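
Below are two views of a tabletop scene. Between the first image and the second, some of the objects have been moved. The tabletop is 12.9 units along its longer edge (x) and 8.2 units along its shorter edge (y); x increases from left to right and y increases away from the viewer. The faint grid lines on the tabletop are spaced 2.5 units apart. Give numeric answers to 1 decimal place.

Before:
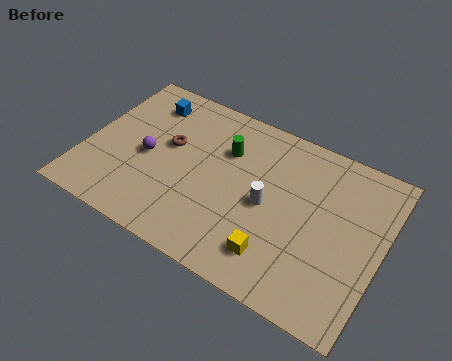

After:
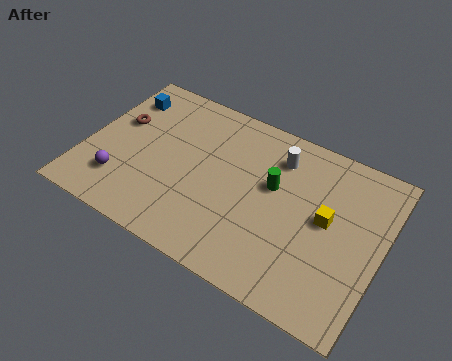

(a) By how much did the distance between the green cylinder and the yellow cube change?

-2.4

The distance was about 4.9 in the first image and 2.5 in the second, so they moved 2.4 units closer together.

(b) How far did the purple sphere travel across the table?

2.0

From (2.7, 3.8) to (1.8, 2.0), the purple sphere covered √(0.9² + 1.8²) ≈ 2.0 units.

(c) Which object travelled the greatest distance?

the yellow cube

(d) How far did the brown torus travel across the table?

2.3

The brown torus was near (3.5, 4.8) before and (1.2, 5.0) after, so it travelled √(2.3² + 0.2²) ≈ 2.3 units.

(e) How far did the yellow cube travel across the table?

3.2

The yellow cube moved from about (8.7, 1.7) to (10.5, 4.4), a distance of √(1.8² + 2.7²) ≈ 3.2.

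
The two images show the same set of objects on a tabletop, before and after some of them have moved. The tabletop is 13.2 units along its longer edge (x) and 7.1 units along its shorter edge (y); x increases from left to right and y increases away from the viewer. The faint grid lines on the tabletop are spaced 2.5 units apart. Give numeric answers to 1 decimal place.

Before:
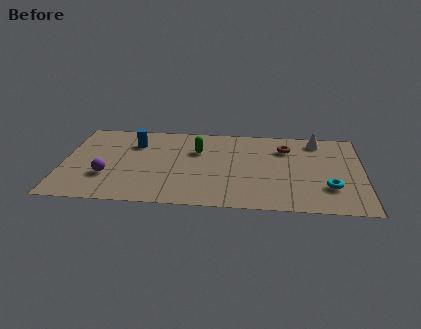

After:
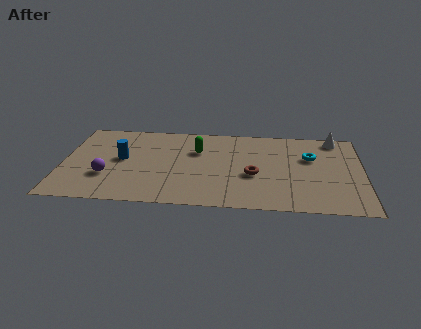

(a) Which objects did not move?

the purple sphere and the green capsule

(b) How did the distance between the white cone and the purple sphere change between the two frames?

+0.8

They were about 10.0 units apart before and 10.8 after — 0.8 units further apart.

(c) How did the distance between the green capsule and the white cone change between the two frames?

+0.8

Before: roughly 5.5 units apart; after: 6.3. That's 0.8 units further apart.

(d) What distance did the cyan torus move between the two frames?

2.6

From (11.7, 2.1) to (10.9, 4.6), the cyan torus covered √(0.8² + 2.5²) ≈ 2.6 units.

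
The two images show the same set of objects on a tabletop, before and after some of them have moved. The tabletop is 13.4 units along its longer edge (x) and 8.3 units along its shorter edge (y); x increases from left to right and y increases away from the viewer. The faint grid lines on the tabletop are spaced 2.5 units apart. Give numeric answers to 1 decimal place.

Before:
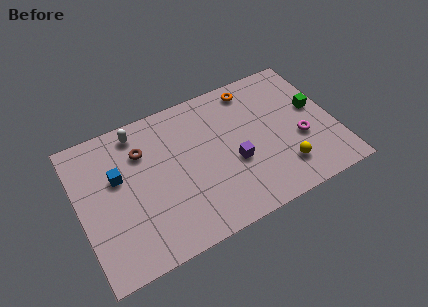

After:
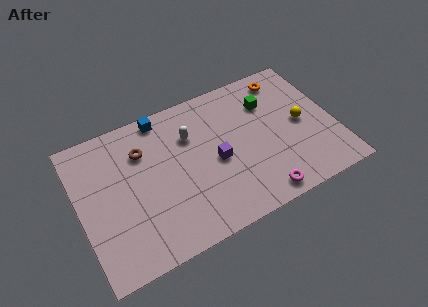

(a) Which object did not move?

the brown torus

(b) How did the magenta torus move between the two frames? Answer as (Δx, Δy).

(-2.5, -2.3)

The magenta torus started near (11.5, 3.2) and ended near (9.0, 0.9).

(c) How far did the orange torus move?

1.8

The orange torus moved from about (9.5, 7.2) to (11.3, 7.1), a distance of √(1.8² + 0.1²) ≈ 1.8.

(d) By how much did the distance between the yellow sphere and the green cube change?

-1.1

They were about 3.5 units apart before and 2.4 after — 1.1 units closer together.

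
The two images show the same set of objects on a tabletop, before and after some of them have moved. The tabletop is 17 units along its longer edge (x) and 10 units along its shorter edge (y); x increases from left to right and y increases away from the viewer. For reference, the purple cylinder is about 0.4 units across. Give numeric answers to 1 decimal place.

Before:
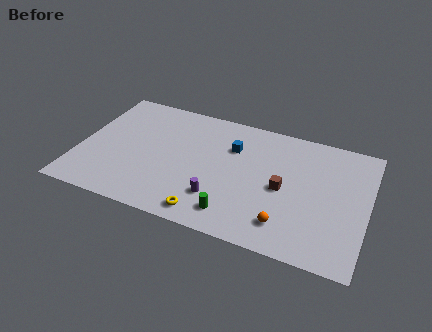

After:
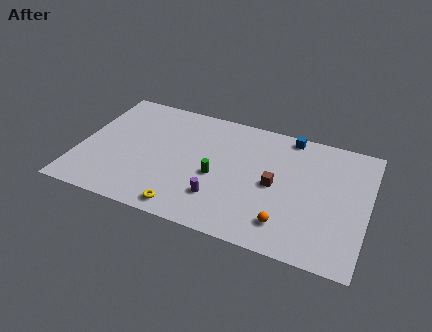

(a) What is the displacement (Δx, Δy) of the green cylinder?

(-1.3, 2.6)

The green cylinder was at about (9.5, 1.7) and moved to about (8.2, 4.3).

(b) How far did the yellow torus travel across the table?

1.3

The yellow torus moved from about (8.0, 1.2) to (6.7, 1.1), a distance of √(1.3² + 0.1²) ≈ 1.3.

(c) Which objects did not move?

the purple cylinder and the orange sphere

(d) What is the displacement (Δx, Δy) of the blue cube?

(3.2, 2.1)

The blue cube was at about (8.9, 7.0) and moved to about (12.1, 9.1).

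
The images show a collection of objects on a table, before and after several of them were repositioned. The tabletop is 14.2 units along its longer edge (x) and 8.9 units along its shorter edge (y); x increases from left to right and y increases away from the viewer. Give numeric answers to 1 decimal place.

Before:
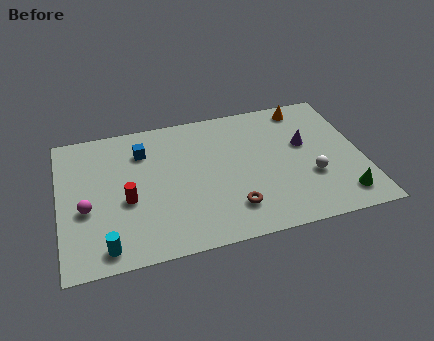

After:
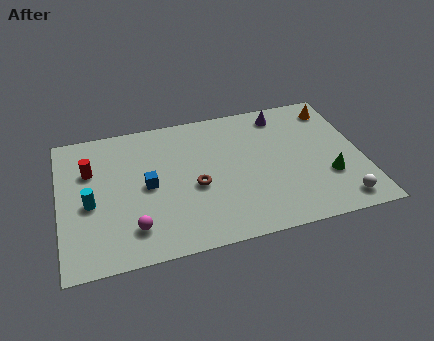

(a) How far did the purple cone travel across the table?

2.5

From (11.6, 5.3) to (10.7, 7.6), the purple cone covered √(0.9² + 2.3²) ≈ 2.5 units.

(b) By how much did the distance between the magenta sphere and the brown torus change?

-3.3

They were about 6.9 units apart before and 3.6 after — 3.3 units closer together.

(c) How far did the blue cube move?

2.3

The blue cube moved from about (4.0, 6.7) to (4.1, 4.4), a distance of √(0.1² + 2.3²) ≈ 2.3.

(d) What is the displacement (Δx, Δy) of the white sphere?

(1.2, -1.9)

The white sphere started near (11.7, 3.1) and ended near (12.9, 1.2).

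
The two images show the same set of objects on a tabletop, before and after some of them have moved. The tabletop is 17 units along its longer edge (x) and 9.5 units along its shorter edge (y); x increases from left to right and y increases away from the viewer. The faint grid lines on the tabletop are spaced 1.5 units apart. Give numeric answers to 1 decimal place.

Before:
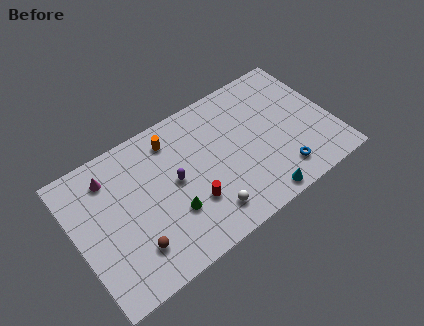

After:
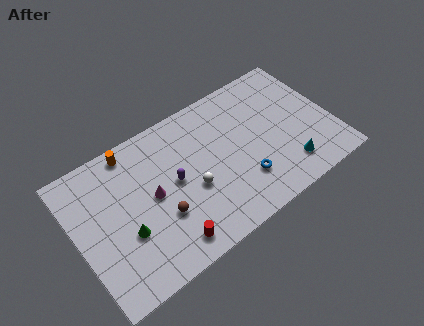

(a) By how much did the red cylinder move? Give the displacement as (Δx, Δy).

(-1.9, -1.6)

The red cylinder started near (7.3, 3.0) and ended near (5.4, 1.4).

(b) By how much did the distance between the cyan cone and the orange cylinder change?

+3.2

Before: roughly 8.3 units apart; after: 11.5. That's 3.2 units further apart.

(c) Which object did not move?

the purple capsule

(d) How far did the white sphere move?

2.2

From (8.1, 1.8) to (7.5, 3.9), the white sphere covered √(0.6² + 2.1²) ≈ 2.2 units.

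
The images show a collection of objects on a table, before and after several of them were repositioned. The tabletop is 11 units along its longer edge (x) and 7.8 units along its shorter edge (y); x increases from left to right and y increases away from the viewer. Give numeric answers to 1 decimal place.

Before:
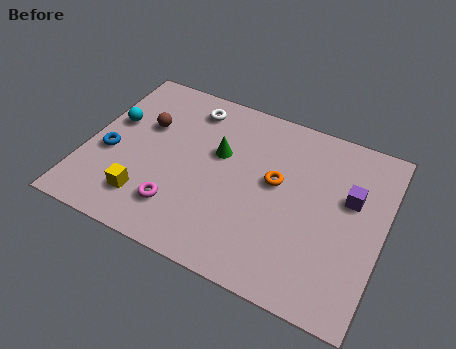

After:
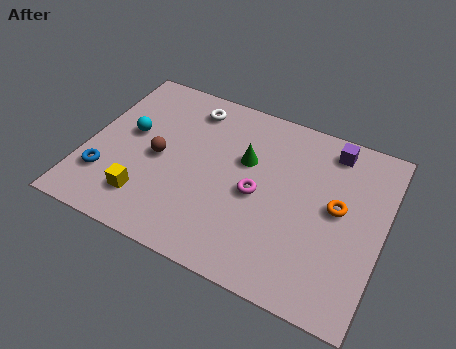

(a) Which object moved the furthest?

the magenta torus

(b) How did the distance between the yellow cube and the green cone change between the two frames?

+0.7

They were about 3.9 units apart before and 4.6 after — 0.7 units further apart.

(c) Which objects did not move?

the yellow cube and the white torus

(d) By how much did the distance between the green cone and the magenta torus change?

-1.8

They were about 3.2 units apart before and 1.4 after — 1.8 units closer together.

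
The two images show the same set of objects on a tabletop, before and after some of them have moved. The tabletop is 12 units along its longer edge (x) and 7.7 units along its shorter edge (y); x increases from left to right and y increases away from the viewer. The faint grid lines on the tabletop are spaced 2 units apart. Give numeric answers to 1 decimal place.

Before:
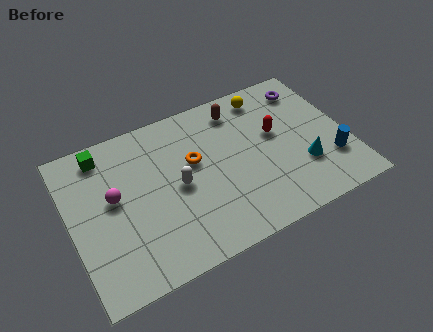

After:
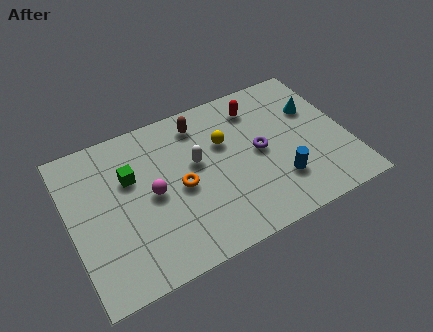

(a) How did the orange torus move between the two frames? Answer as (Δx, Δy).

(-0.7, -1.0)

From the two frames, the orange torus sits at roughly (5.4, 4.6) before and (4.7, 3.6) after.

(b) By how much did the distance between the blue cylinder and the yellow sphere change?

-1.4

The distance was about 4.9 in the first image and 3.5 in the second, so they moved 1.4 units closer together.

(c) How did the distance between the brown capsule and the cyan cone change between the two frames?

+0.5

Before: roughly 4.6 units apart; after: 5.1. That's 0.5 units further apart.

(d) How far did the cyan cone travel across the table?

2.8

The cyan cone moved from about (9.9, 2.4) to (10.8, 5.1), a distance of √(0.9² + 2.7²) ≈ 2.8.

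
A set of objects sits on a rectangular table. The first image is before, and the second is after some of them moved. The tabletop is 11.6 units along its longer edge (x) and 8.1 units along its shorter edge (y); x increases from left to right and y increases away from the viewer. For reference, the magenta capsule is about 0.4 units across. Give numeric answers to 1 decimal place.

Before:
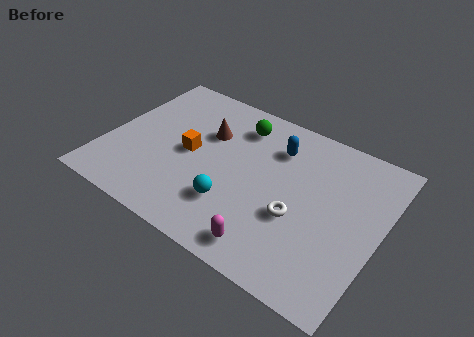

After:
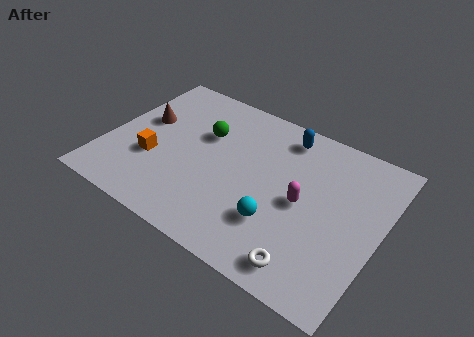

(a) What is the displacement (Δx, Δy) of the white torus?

(0.8, -2.0)

The white torus started near (8.3, 3.1) and ended near (9.1, 1.1).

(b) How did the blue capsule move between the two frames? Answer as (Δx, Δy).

(0.2, 0.8)

The blue capsule was at about (6.9, 6.1) and moved to about (7.1, 6.9).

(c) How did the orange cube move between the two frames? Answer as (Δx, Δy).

(-1.4, -1.1)

From the two frames, the orange cube sits at roughly (3.5, 4.0) before and (2.1, 2.9) after.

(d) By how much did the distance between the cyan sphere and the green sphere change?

+0.5

Before: roughly 4.2 units apart; after: 4.7. That's 0.5 units further apart.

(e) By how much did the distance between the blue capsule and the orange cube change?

+2.4

Before: roughly 4.0 units apart; after: 6.4. That's 2.4 units further apart.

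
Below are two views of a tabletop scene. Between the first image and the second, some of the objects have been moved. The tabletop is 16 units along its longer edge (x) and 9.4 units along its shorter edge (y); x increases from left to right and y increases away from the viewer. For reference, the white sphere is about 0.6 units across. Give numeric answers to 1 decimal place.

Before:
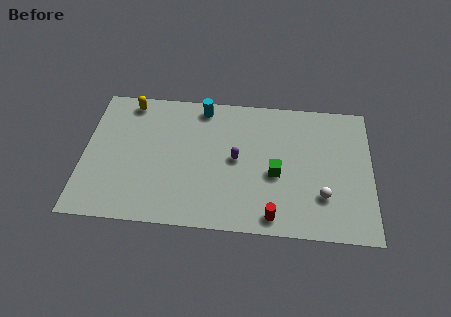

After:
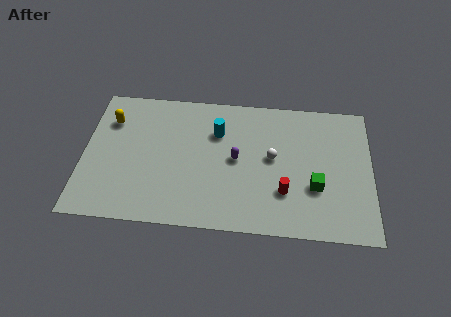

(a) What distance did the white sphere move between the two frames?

3.7

The white sphere moved from about (13.3, 2.7) to (10.5, 5.1), a distance of √(2.8² + 2.4²) ≈ 3.7.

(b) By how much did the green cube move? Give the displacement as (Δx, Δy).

(2.2, -0.7)

From the two frames, the green cube sits at roughly (10.7, 4.0) before and (12.9, 3.3) after.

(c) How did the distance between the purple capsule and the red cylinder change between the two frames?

-0.9

The distance was about 4.3 in the first image and 3.4 in the second, so they moved 0.9 units closer together.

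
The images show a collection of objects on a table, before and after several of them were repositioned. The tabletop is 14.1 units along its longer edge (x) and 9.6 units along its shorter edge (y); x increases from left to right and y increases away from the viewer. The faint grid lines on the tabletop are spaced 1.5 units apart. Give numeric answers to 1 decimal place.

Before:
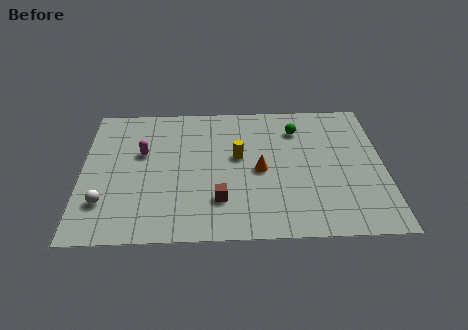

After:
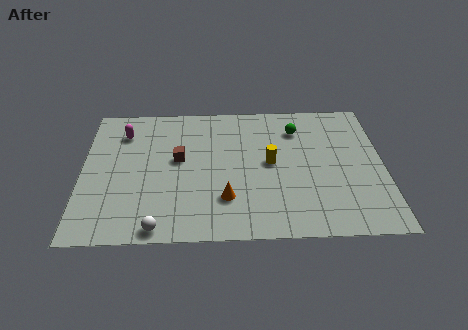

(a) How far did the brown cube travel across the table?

3.5

From (6.4, 2.5) to (4.5, 5.4), the brown cube covered √(1.9² + 2.9²) ≈ 3.5 units.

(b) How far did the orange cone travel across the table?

2.5

The orange cone moved from about (8.3, 4.5) to (6.7, 2.6), a distance of √(1.6² + 1.9²) ≈ 2.5.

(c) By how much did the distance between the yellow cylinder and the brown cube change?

+1.2

They were about 3.1 units apart before and 4.3 after — 1.2 units further apart.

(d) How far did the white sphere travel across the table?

3.0

The white sphere moved from about (1.1, 2.5) to (3.6, 0.8), a distance of √(2.5² + 1.7²) ≈ 3.0.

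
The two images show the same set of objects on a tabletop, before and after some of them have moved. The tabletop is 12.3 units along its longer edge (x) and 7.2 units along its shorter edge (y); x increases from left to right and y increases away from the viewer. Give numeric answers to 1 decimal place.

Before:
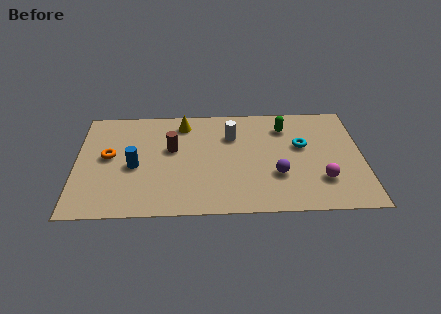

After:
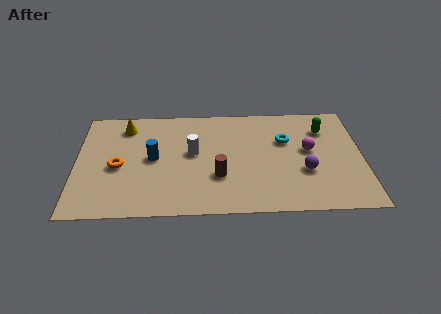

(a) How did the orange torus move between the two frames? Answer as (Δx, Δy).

(0.4, -0.7)

From the two frames, the orange torus sits at roughly (1.4, 3.9) before and (1.8, 3.2) after.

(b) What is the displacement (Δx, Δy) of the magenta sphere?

(-0.5, 2.0)

The magenta sphere started near (10.5, 2.0) and ended near (10.0, 4.0).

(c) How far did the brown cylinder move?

2.8

From (4.1, 4.3) to (6.1, 2.4), the brown cylinder covered √(2.0² + 1.9²) ≈ 2.8 units.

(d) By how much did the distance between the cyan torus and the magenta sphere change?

-1.2

The distance was about 2.4 in the first image and 1.2 in the second, so they moved 1.2 units closer together.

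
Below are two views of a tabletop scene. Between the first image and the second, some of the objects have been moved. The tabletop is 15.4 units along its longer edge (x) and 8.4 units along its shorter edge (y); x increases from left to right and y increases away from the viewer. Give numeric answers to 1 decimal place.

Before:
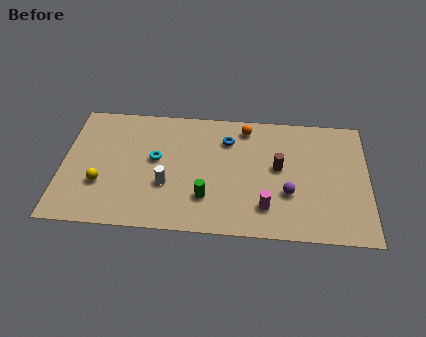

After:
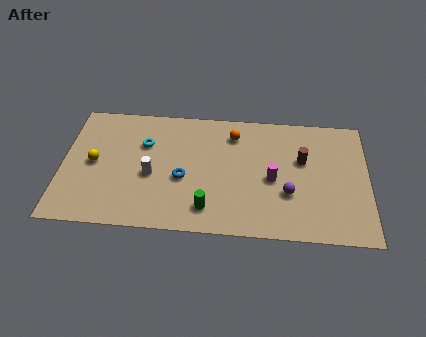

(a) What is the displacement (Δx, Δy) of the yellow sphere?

(-0.4, 1.4)

From the two frames, the yellow sphere sits at roughly (2.0, 2.8) before and (1.6, 4.2) after.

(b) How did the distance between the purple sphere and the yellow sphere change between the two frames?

+0.5

The distance was about 9.4 in the first image and 9.9 in the second, so they moved 0.5 units further apart.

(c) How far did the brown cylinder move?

1.3

The brown cylinder was near (10.9, 4.6) before and (12.1, 5.2) after, so it travelled √(1.2² + 0.6²) ≈ 1.3 units.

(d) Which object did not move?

the purple sphere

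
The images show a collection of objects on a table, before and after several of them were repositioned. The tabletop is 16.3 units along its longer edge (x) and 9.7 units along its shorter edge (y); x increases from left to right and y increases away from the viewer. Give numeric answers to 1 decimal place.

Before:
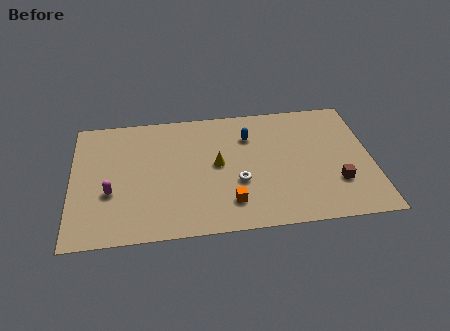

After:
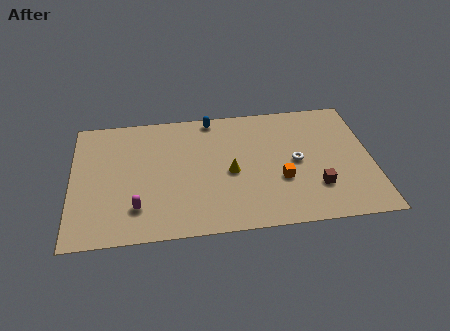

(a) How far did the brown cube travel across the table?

1.1

The brown cube was near (14.3, 2.9) before and (13.2, 2.7) after, so it travelled √(1.1² + 0.2²) ≈ 1.1 units.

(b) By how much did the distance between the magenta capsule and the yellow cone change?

-0.5

The distance was about 6.0 in the first image and 5.5 in the second, so they moved 0.5 units closer together.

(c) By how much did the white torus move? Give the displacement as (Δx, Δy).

(3.2, 1.2)

The white torus was at about (9.0, 3.6) and moved to about (12.2, 4.8).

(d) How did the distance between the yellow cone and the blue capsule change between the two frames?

+1.8

They were about 2.7 units apart before and 4.5 after — 1.8 units further apart.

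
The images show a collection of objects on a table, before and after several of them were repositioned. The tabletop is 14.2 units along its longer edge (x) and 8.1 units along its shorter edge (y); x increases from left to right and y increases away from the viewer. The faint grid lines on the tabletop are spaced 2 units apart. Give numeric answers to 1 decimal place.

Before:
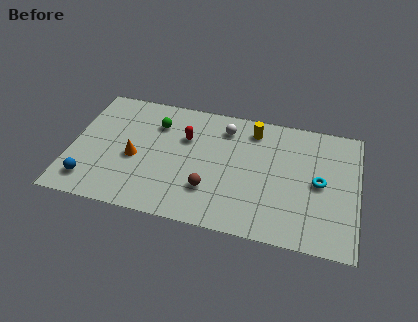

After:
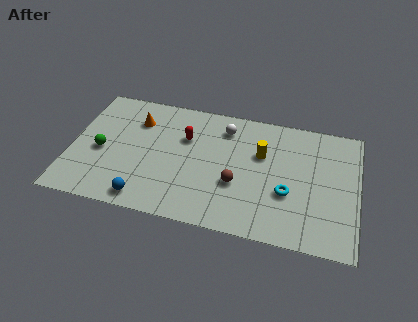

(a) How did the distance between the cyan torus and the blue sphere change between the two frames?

-4.3

Before: roughly 11.5 units apart; after: 7.2. That's 4.3 units closer together.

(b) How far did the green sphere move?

3.5

The green sphere moved from about (4.1, 6.0) to (1.5, 3.6), a distance of √(2.6² + 2.4²) ≈ 3.5.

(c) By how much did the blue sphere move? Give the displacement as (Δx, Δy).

(2.8, -0.5)

From the two frames, the blue sphere sits at roughly (1.1, 1.5) before and (3.9, 1.0) after.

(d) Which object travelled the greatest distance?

the green sphere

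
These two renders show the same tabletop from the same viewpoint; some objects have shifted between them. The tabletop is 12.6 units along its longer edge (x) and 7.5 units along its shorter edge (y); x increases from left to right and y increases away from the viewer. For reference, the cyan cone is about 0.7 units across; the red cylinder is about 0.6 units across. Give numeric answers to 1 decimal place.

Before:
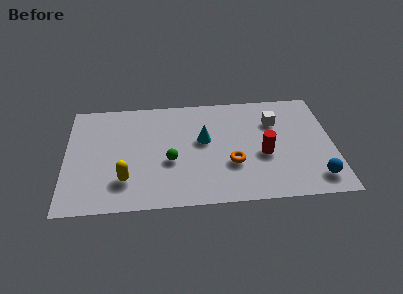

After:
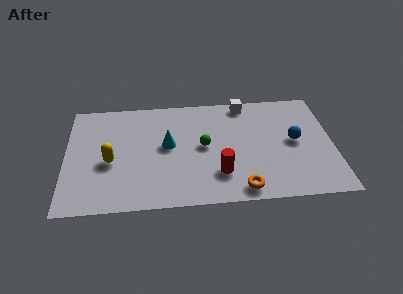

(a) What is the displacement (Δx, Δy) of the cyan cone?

(-1.7, -0.2)

From the two frames, the cyan cone sits at roughly (6.5, 4.3) before and (4.8, 4.1) after.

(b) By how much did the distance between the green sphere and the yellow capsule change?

+2.1

They were about 2.4 units apart before and 4.5 after — 2.1 units further apart.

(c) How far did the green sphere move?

1.8

From (4.9, 3.0) to (6.5, 3.9), the green sphere covered √(1.6² + 0.9²) ≈ 1.8 units.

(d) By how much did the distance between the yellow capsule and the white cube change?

-0.6

They were about 7.9 units apart before and 7.3 after — 0.6 units closer together.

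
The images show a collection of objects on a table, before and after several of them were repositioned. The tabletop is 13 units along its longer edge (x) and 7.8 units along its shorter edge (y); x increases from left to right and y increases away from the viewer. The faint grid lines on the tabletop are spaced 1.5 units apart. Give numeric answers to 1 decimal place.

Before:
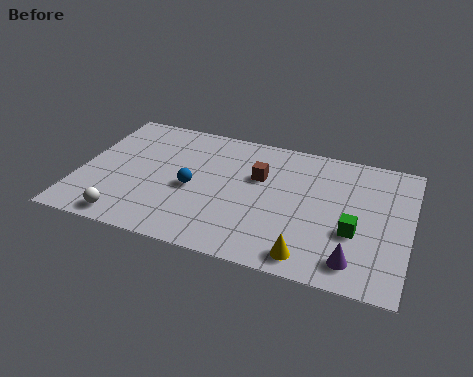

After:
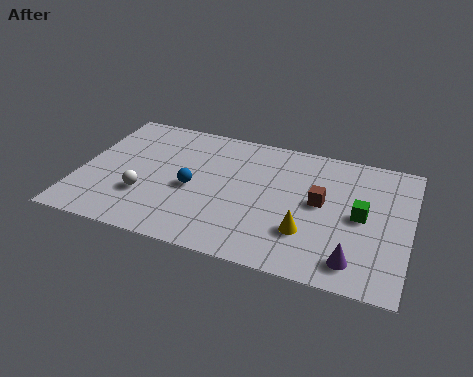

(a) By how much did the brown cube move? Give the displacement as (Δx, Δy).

(2.5, -0.8)

From the two frames, the brown cube sits at roughly (7.0, 5.0) before and (9.5, 4.2) after.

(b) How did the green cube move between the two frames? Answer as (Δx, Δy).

(0.2, 1.0)

The green cube started near (10.9, 2.9) and ended near (11.1, 3.9).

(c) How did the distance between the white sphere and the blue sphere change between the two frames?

-1.4

The distance was about 3.5 in the first image and 2.1 in the second, so they moved 1.4 units closer together.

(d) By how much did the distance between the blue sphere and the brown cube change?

+2.1

They were about 2.9 units apart before and 5.0 after — 2.1 units further apart.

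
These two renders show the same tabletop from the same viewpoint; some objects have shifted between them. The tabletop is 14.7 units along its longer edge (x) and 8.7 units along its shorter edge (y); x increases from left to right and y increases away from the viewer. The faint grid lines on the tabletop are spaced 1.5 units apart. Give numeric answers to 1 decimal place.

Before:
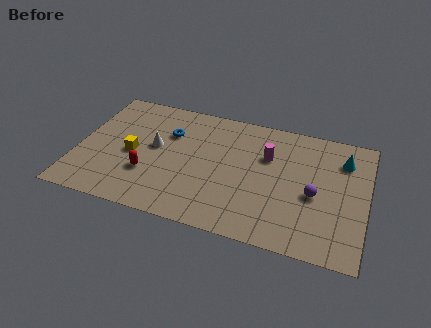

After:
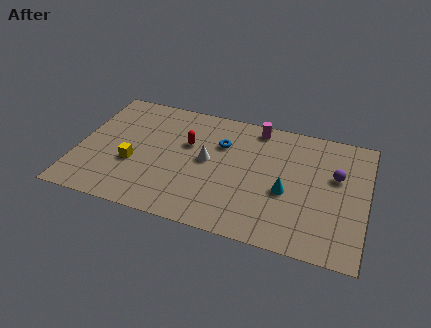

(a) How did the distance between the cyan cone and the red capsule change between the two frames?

-4.9

The distance was about 10.4 in the first image and 5.5 in the second, so they moved 4.9 units closer together.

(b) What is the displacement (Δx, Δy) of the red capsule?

(1.8, 2.7)

The red capsule was at about (3.7, 2.8) and moved to about (5.5, 5.5).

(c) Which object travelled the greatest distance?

the cyan cone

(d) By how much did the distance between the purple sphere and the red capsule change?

-0.9

The distance was about 8.5 in the first image and 7.6 in the second, so they moved 0.9 units closer together.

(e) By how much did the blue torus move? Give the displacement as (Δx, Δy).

(2.7, 0.0)

From the two frames, the blue torus sits at roughly (4.5, 6.0) before and (7.2, 6.0) after.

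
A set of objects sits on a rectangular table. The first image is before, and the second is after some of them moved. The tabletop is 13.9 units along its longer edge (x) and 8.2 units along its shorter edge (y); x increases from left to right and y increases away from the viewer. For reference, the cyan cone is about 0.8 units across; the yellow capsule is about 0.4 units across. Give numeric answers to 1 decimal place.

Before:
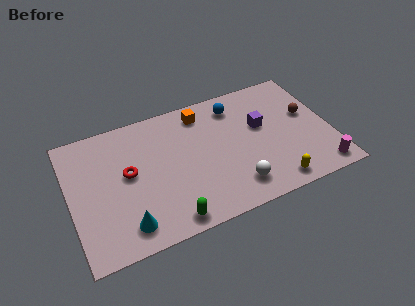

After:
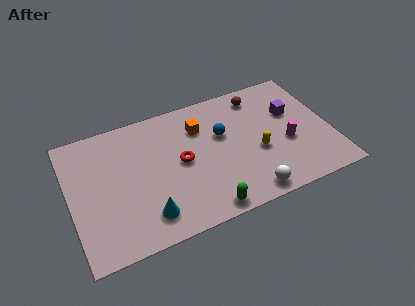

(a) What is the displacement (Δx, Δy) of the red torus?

(2.8, -0.3)

The red torus started near (3.1, 4.5) and ended near (5.9, 4.2).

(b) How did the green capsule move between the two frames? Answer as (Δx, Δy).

(1.9, -0.1)

From the two frames, the green capsule sits at roughly (4.9, 0.9) before and (6.8, 0.8) after.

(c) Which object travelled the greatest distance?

the brown sphere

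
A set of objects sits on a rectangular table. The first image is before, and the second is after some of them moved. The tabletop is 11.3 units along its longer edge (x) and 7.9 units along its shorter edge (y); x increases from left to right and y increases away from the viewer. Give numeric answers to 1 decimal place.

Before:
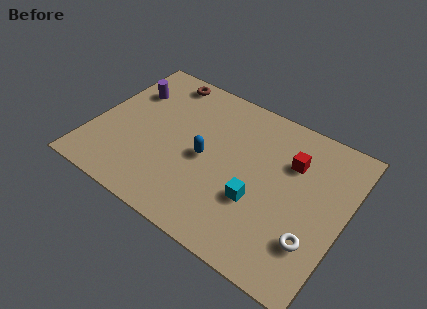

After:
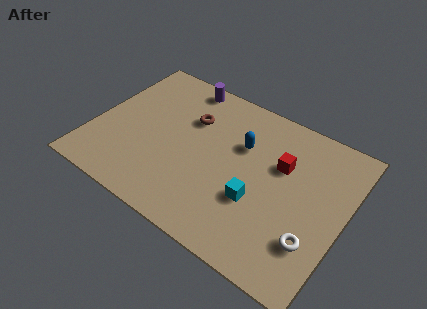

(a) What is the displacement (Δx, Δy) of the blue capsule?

(1.4, 1.5)

From the two frames, the blue capsule sits at roughly (5.1, 3.7) before and (6.5, 5.2) after.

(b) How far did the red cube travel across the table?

0.6

The red cube moved from about (8.7, 5.5) to (8.3, 5.1), a distance of √(0.4² + 0.4²) ≈ 0.6.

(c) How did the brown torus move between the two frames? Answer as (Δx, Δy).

(1.6, -1.6)

From the two frames, the brown torus sits at roughly (2.5, 7.0) before and (4.1, 5.4) after.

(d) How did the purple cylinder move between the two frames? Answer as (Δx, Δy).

(2.2, 1.5)

From the two frames, the purple cylinder sits at roughly (1.2, 5.6) before and (3.4, 7.1) after.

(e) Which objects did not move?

the cyan cube and the white torus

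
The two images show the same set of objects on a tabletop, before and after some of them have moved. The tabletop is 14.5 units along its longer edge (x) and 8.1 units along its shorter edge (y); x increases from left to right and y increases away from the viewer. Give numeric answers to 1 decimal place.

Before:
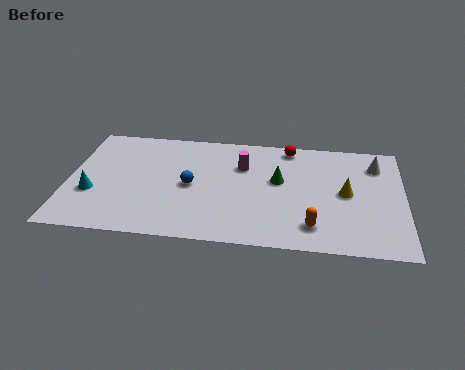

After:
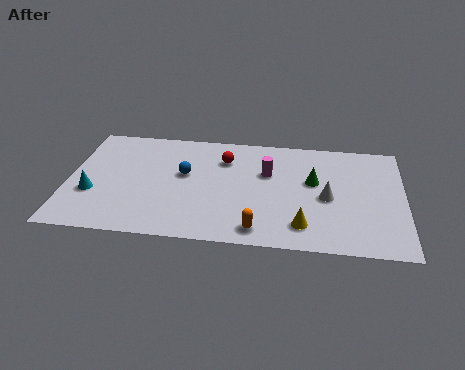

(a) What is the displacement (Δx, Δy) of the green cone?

(1.5, 0.1)

The green cone was at about (9.1, 4.7) and moved to about (10.6, 4.8).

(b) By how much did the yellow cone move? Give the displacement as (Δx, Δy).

(-1.8, -2.5)

The yellow cone was at about (12.0, 4.1) and moved to about (10.2, 1.6).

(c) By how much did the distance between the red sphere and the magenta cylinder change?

-0.5

The distance was about 2.6 in the first image and 2.1 in the second, so they moved 0.5 units closer together.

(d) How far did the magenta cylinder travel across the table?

1.2

From (7.5, 5.6) to (8.6, 5.2), the magenta cylinder covered √(1.1² + 0.4²) ≈ 1.2 units.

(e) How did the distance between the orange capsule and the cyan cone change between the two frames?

-2.2

The distance was about 9.6 in the first image and 7.4 in the second, so they moved 2.2 units closer together.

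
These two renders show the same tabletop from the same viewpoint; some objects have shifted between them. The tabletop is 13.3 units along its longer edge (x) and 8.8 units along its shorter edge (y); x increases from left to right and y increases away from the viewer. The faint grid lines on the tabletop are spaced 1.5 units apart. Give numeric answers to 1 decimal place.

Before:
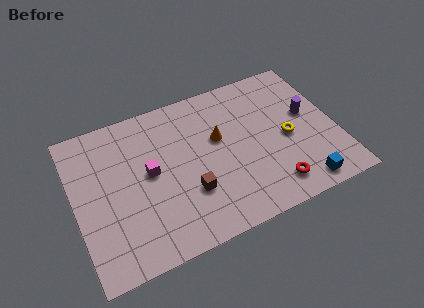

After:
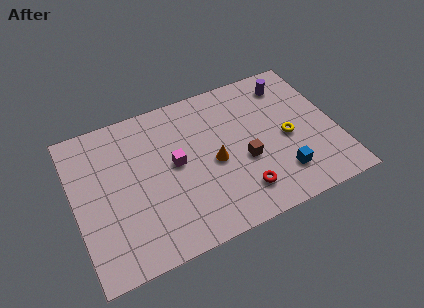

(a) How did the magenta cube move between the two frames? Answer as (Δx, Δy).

(1.3, 0.0)

The magenta cube started near (3.8, 4.7) and ended near (5.1, 4.7).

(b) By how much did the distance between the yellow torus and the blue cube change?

-0.9

Before: roughly 3.0 units apart; after: 2.1. That's 0.9 units closer together.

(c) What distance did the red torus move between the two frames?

1.6

The red torus was near (9.7, 1.5) before and (8.1, 1.8) after, so it travelled √(1.6² + 0.3²) ≈ 1.6 units.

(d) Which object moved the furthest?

the brown cube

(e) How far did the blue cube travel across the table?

1.3

The blue cube was near (11.1, 1.0) before and (10.2, 2.0) after, so it travelled √(0.9² + 1.0²) ≈ 1.3 units.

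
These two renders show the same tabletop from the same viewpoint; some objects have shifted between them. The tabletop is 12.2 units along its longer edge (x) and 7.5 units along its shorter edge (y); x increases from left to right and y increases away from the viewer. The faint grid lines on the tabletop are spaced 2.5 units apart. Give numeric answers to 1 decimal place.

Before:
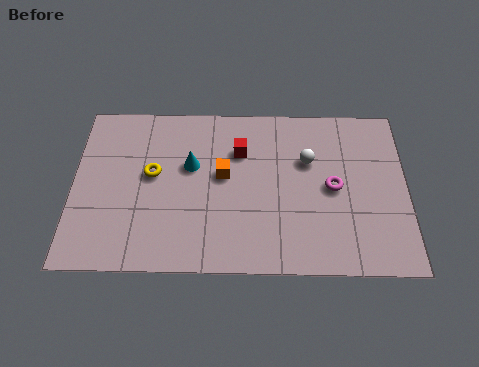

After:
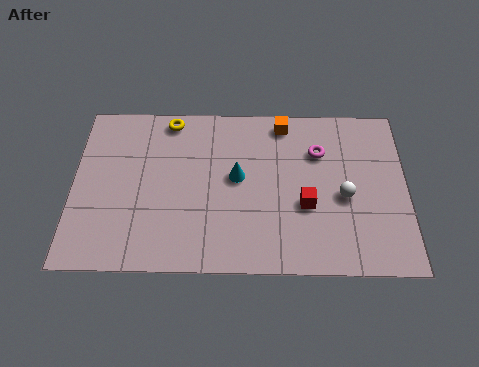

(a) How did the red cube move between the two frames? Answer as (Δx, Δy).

(2.4, -2.4)

The red cube started near (6.1, 5.3) and ended near (8.5, 2.9).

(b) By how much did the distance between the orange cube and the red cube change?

+2.5

Before: roughly 1.3 units apart; after: 3.8. That's 2.5 units further apart.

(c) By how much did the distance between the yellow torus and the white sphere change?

+1.5

They were about 5.7 units apart before and 7.2 after — 1.5 units further apart.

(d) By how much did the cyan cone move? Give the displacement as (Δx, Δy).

(1.7, -0.5)

The cyan cone was at about (4.3, 4.6) and moved to about (6.0, 4.1).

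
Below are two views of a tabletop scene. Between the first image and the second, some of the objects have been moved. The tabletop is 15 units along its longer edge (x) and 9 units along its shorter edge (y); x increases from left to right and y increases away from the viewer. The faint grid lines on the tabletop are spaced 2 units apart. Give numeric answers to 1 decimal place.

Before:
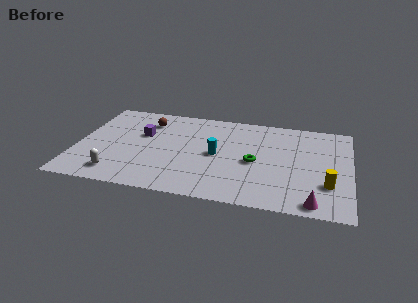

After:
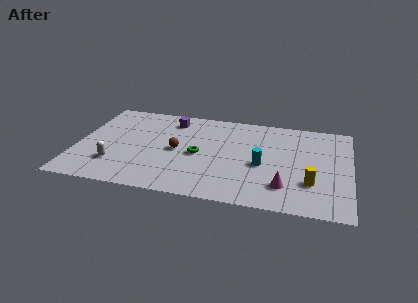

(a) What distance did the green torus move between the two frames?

3.1

From (9.8, 4.1) to (6.7, 4.2), the green torus covered √(3.1² + 0.1²) ≈ 3.1 units.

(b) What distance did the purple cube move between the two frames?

2.3

The purple cube moved from about (3.5, 5.6) to (5.0, 7.4), a distance of √(1.5² + 1.8²) ≈ 2.3.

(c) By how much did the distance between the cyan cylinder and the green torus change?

+1.4

They were about 2.1 units apart before and 3.5 after — 1.4 units further apart.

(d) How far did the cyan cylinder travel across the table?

2.5

The cyan cylinder moved from about (7.7, 4.4) to (10.2, 3.9), a distance of √(2.5² + 0.5²) ≈ 2.5.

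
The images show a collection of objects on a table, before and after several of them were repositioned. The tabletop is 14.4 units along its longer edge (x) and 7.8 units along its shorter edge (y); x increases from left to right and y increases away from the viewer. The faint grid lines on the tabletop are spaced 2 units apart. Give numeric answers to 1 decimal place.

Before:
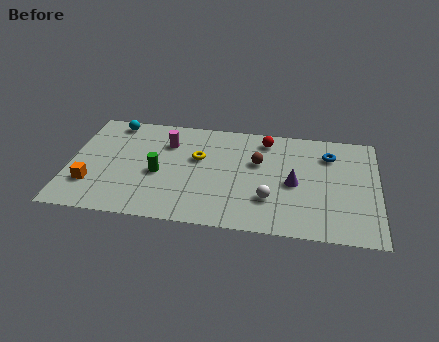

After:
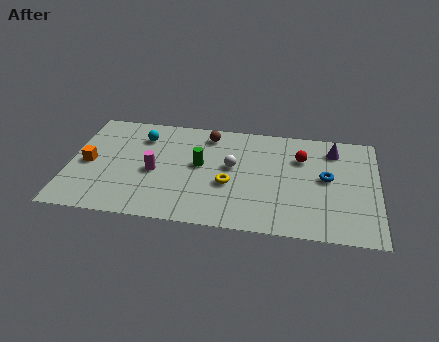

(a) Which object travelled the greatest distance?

the purple cone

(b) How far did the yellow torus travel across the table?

2.3

The yellow torus was near (6.0, 4.8) before and (7.5, 3.1) after, so it travelled √(1.5² + 1.7²) ≈ 2.3 units.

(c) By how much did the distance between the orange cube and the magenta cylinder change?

-1.8

They were about 4.9 units apart before and 3.1 after — 1.8 units closer together.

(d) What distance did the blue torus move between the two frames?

1.7

The blue torus moved from about (12.1, 5.9) to (12.0, 4.2), a distance of √(0.1² + 1.7²) ≈ 1.7.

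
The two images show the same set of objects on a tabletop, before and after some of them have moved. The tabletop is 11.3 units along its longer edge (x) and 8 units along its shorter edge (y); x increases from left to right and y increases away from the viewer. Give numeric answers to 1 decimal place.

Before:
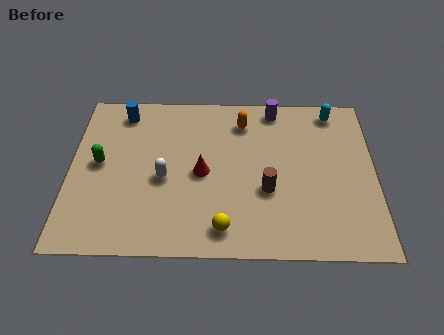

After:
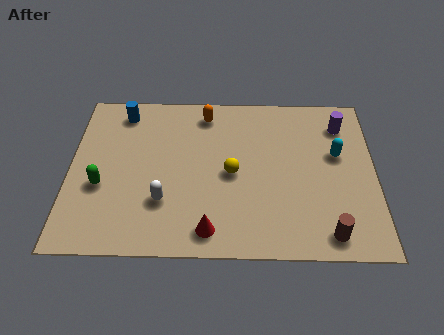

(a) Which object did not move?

the blue cylinder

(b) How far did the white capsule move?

1.1

The white capsule was near (3.5, 3.5) before and (3.5, 2.4) after, so it travelled √(0.0² + 1.1²) ≈ 1.1 units.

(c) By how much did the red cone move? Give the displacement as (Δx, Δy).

(0.3, -2.7)

The red cone started near (4.9, 3.8) and ended near (5.2, 1.1).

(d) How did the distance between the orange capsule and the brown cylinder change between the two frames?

+3.8

They were about 3.5 units apart before and 7.3 after — 3.8 units further apart.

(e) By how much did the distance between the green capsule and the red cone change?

+0.7

Before: roughly 3.8 units apart; after: 4.5. That's 0.7 units further apart.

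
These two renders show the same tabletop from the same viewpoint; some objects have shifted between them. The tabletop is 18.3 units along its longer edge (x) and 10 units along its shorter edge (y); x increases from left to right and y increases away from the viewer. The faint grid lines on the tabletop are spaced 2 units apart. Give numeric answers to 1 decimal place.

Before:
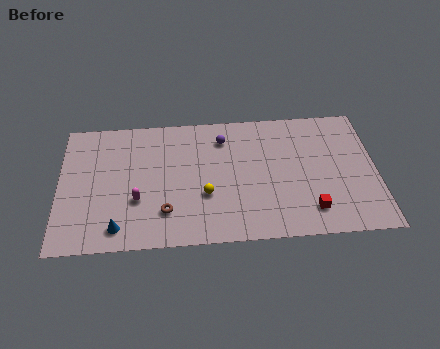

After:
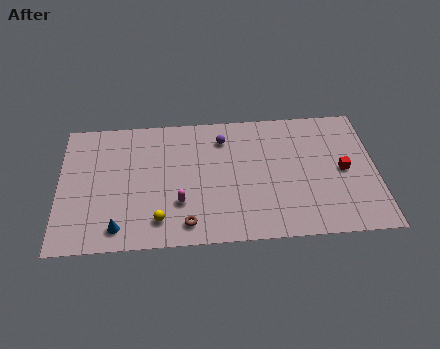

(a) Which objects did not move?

the purple sphere and the blue cone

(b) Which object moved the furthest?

the red cube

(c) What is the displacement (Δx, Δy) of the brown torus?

(1.2, -1.0)

The brown torus started near (6.1, 2.5) and ended near (7.3, 1.5).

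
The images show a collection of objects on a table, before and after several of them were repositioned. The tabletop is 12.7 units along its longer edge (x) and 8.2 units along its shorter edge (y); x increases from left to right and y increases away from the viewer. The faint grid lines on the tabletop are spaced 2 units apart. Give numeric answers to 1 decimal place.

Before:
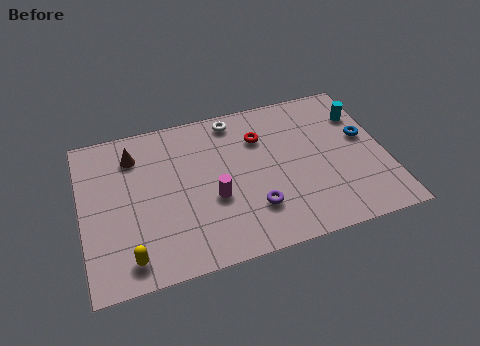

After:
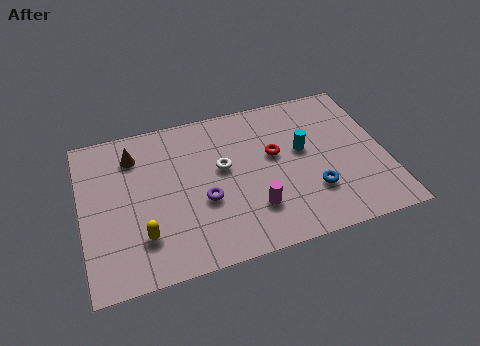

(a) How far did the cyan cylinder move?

2.9

From (11.9, 6.0) to (9.3, 4.7), the cyan cylinder covered √(2.6² + 1.3²) ≈ 2.9 units.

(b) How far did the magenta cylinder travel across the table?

1.9

The magenta cylinder moved from about (5.4, 3.2) to (7.0, 2.2), a distance of √(1.6² + 1.0²) ≈ 1.9.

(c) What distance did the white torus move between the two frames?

2.6

From (6.6, 7.2) to (5.9, 4.7), the white torus covered √(0.7² + 2.5²) ≈ 2.6 units.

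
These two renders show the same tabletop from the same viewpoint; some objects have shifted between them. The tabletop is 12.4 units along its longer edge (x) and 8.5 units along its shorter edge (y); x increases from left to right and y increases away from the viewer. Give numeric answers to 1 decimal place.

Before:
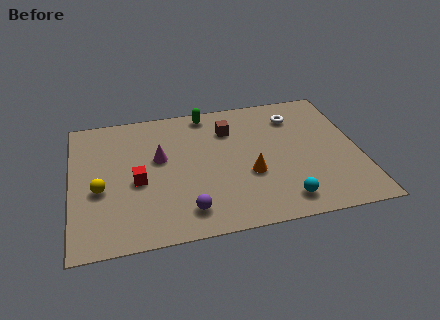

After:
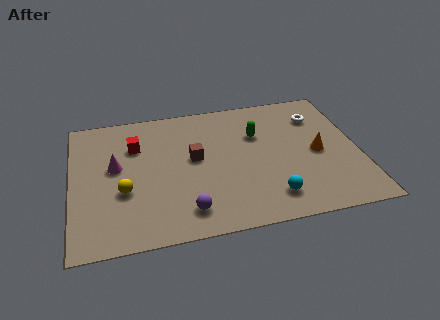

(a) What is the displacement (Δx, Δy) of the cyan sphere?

(-0.5, 0.3)

From the two frames, the cyan sphere sits at roughly (8.9, 1.3) before and (8.4, 1.6) after.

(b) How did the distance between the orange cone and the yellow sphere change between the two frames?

+2.0

Before: roughly 6.4 units apart; after: 8.4. That's 2.0 units further apart.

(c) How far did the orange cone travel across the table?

3.1

From (7.6, 3.2) to (10.6, 4.0), the orange cone covered √(3.0² + 0.8²) ≈ 3.1 units.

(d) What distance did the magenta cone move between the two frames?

1.9

The magenta cone moved from about (3.8, 5.0) to (1.9, 4.8), a distance of √(1.9² + 0.2²) ≈ 1.9.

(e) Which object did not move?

the purple sphere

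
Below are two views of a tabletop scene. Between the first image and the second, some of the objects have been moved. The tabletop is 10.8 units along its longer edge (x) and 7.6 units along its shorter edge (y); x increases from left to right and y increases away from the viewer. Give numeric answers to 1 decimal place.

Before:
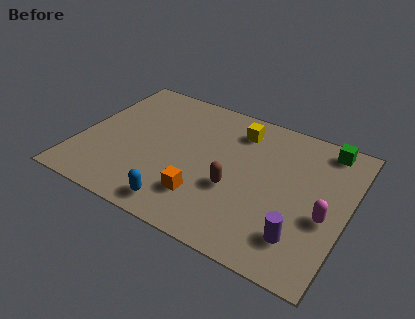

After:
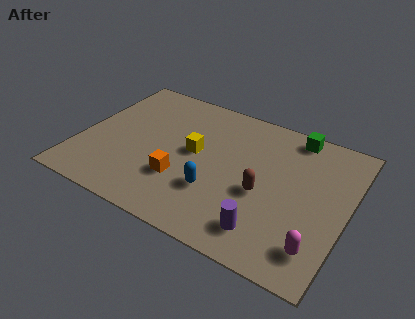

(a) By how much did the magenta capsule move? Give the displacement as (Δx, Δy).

(-0.1, -1.6)

The magenta capsule started near (10.0, 3.1) and ended near (9.9, 1.5).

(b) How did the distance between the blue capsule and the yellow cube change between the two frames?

-3.3

The distance was about 5.3 in the first image and 2.0 in the second, so they moved 3.3 units closer together.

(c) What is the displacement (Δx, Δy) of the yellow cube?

(-1.5, -2.0)

The yellow cube was at about (6.1, 6.1) and moved to about (4.6, 4.1).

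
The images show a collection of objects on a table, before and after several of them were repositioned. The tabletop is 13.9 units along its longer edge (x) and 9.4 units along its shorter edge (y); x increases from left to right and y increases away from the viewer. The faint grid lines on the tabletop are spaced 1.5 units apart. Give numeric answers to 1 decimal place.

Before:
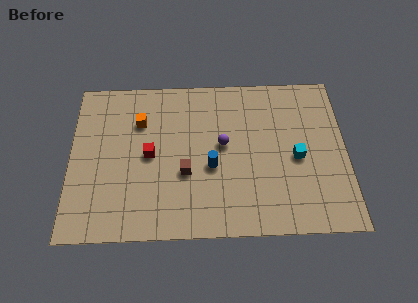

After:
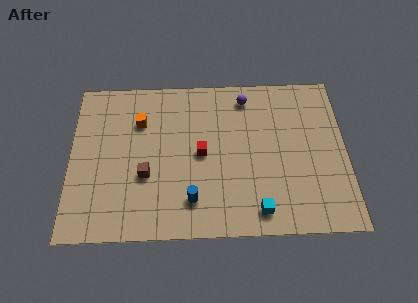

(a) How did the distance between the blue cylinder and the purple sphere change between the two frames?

+5.2

The distance was about 1.4 in the first image and 6.6 in the second, so they moved 5.2 units further apart.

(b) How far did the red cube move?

2.6

From (4.0, 4.7) to (6.6, 4.7), the red cube covered √(2.6² + 0.0²) ≈ 2.6 units.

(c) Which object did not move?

the orange cube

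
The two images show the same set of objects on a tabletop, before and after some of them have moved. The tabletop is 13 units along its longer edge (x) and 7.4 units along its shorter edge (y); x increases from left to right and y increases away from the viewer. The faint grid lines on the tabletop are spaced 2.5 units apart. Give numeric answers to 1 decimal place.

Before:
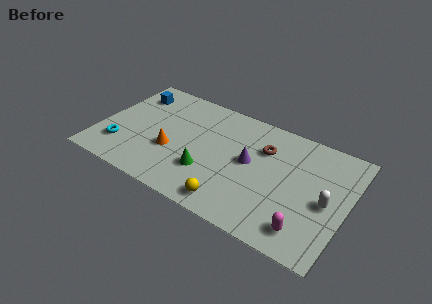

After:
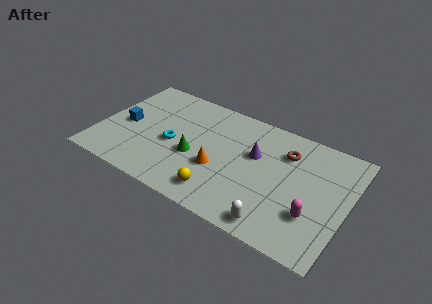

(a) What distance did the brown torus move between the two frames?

1.1

From (8.5, 5.2) to (9.6, 5.5), the brown torus covered √(1.1² + 0.3²) ≈ 1.1 units.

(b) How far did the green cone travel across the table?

1.1

From (5.9, 2.3) to (5.1, 3.0), the green cone covered √(0.8² + 0.7²) ≈ 1.1 units.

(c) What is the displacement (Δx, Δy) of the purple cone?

(0.2, 0.6)

From the two frames, the purple cone sits at roughly (7.9, 4.0) before and (8.1, 4.6) after.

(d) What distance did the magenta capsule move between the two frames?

1.0

From (11.2, 1.3) to (11.4, 2.3), the magenta capsule covered √(0.2² + 1.0²) ≈ 1.0 units.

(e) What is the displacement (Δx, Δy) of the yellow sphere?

(-0.7, 0.3)

From the two frames, the yellow sphere sits at roughly (7.4, 1.0) before and (6.7, 1.3) after.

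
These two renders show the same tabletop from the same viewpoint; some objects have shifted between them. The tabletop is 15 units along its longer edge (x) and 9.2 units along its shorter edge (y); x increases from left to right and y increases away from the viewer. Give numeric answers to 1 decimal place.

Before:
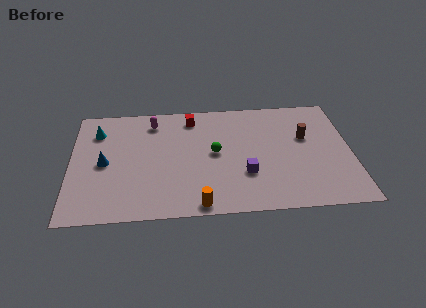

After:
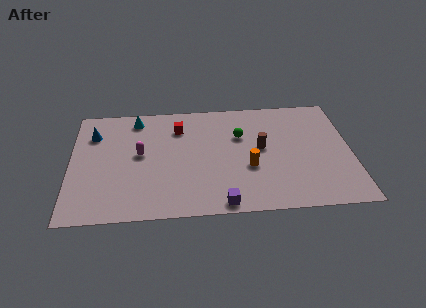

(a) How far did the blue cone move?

2.5

The blue cone moved from about (1.8, 4.4) to (1.2, 6.8), a distance of √(0.6² + 2.4²) ≈ 2.5.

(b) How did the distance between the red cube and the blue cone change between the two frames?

-1.2

They were about 5.8 units apart before and 4.6 after — 1.2 units closer together.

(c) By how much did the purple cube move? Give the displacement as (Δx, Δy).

(-1.3, -2.2)

From the two frames, the purple cube sits at roughly (9.3, 3.0) before and (8.0, 0.8) after.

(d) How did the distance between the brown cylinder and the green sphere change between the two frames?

-3.4

They were about 5.0 units apart before and 1.6 after — 3.4 units closer together.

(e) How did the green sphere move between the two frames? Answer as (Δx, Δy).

(1.4, 1.3)

The green sphere was at about (7.7, 4.8) and moved to about (9.1, 6.1).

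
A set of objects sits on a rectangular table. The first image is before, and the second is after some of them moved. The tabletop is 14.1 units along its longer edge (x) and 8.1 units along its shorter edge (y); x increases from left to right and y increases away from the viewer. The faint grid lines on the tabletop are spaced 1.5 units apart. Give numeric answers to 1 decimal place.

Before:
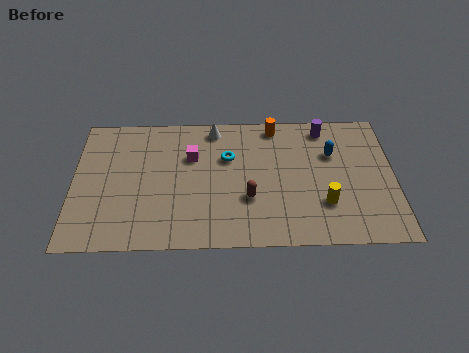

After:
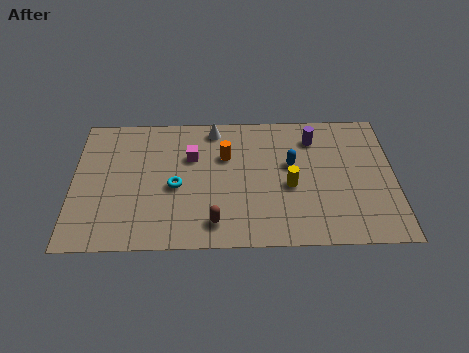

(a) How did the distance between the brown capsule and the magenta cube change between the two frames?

+0.5

The distance was about 3.6 in the first image and 4.1 in the second, so they moved 0.5 units further apart.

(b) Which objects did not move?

the white cone and the magenta cube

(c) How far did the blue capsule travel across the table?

1.9

From (11.4, 5.4) to (9.6, 4.8), the blue capsule covered √(1.8² + 0.6²) ≈ 1.9 units.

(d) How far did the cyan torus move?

2.9

The cyan torus moved from about (6.8, 5.3) to (4.5, 3.6), a distance of √(2.3² + 1.7²) ≈ 2.9.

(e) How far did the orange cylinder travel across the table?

2.8

From (8.9, 7.2) to (6.7, 5.4), the orange cylinder covered √(2.2² + 1.8²) ≈ 2.8 units.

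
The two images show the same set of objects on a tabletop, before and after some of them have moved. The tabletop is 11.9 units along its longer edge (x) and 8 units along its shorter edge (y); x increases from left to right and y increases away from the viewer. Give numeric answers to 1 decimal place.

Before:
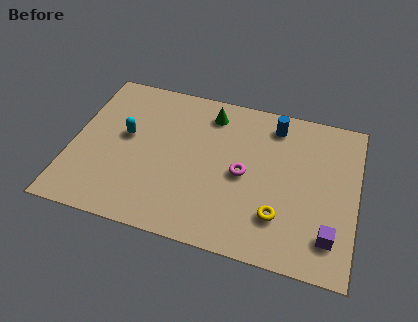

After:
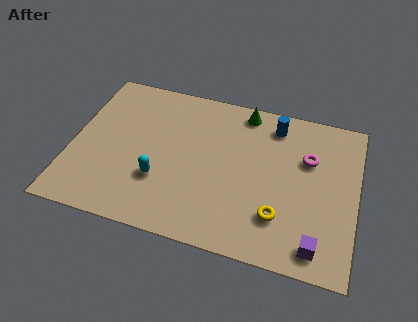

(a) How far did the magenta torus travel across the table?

3.0

The magenta torus moved from about (7.2, 3.8) to (9.8, 5.3), a distance of √(2.6² + 1.5²) ≈ 3.0.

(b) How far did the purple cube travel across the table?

0.8

The purple cube was near (10.9, 1.7) before and (10.4, 1.1) after, so it travelled √(0.5² + 0.6²) ≈ 0.8 units.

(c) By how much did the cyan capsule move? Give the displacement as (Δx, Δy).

(1.6, -1.9)

The cyan capsule was at about (2.2, 4.5) and moved to about (3.8, 2.6).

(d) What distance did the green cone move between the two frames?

1.5

The green cone was near (5.6, 6.6) before and (7.0, 7.1) after, so it travelled √(1.4² + 0.5²) ≈ 1.5 units.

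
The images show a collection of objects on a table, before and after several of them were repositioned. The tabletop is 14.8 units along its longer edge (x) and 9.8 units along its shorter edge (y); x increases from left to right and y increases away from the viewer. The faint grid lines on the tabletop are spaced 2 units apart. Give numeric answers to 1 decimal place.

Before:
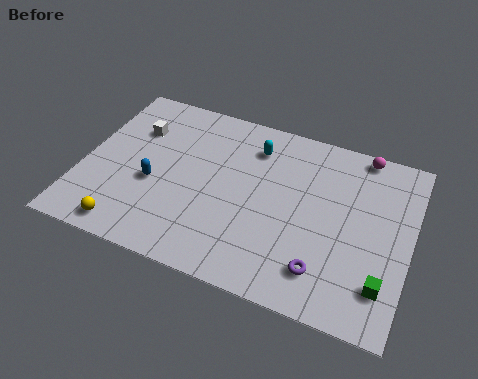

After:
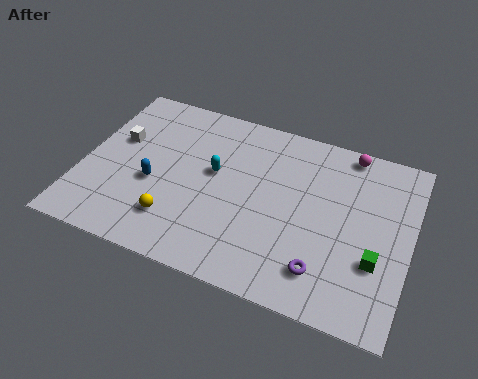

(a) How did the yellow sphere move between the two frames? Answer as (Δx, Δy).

(2.0, 1.2)

The yellow sphere was at about (2.5, 1.1) and moved to about (4.5, 2.3).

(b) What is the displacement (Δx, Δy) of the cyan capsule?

(-1.6, -2.1)

The cyan capsule was at about (7.5, 7.7) and moved to about (5.9, 5.6).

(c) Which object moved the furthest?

the cyan capsule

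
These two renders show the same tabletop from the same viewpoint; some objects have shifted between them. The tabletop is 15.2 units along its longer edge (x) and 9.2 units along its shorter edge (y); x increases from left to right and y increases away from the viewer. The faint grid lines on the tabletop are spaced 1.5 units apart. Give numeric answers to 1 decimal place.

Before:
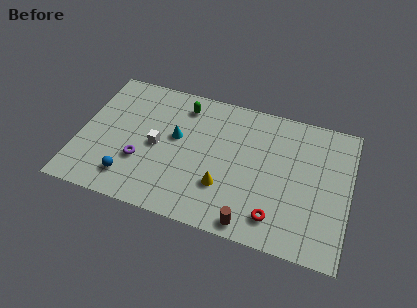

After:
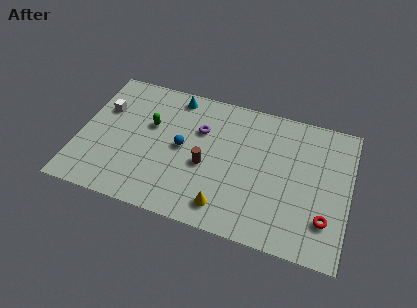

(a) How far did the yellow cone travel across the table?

1.3

From (8.3, 2.8) to (8.5, 1.5), the yellow cone covered √(0.2² + 1.3²) ≈ 1.3 units.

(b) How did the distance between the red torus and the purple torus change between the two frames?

+0.4

Before: roughly 7.8 units apart; after: 8.2. That's 0.4 units further apart.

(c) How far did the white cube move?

3.6

The white cube was near (4.4, 4.4) before and (1.2, 6.1) after, so it travelled √(3.2² + 1.7²) ≈ 3.6 units.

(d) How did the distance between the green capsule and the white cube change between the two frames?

-0.7

The distance was about 3.4 in the first image and 2.7 in the second, so they moved 0.7 units closer together.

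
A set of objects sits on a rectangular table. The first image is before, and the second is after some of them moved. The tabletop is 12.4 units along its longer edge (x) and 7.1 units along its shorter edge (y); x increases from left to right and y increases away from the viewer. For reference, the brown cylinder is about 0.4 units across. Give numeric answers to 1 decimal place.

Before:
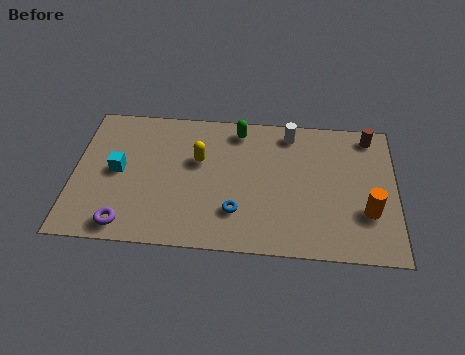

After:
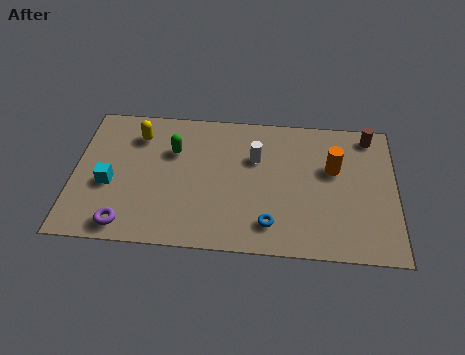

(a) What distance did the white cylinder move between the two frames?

1.9

The white cylinder moved from about (8.3, 6.1) to (7.0, 4.7), a distance of √(1.3² + 1.4²) ≈ 1.9.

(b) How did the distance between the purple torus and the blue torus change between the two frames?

+1.2

The distance was about 4.3 in the first image and 5.5 in the second, so they moved 1.2 units further apart.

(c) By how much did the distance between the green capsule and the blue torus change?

+0.9

They were about 4.2 units apart before and 5.1 after — 0.9 units further apart.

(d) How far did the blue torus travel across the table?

1.4

The blue torus moved from about (6.3, 1.9) to (7.6, 1.4), a distance of √(1.3² + 0.5²) ≈ 1.4.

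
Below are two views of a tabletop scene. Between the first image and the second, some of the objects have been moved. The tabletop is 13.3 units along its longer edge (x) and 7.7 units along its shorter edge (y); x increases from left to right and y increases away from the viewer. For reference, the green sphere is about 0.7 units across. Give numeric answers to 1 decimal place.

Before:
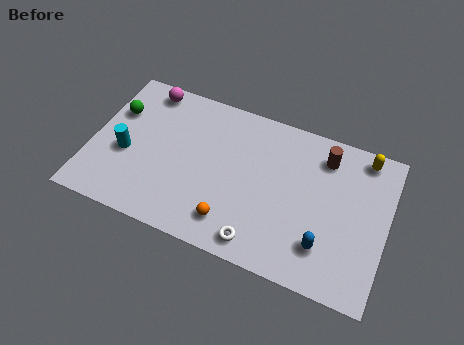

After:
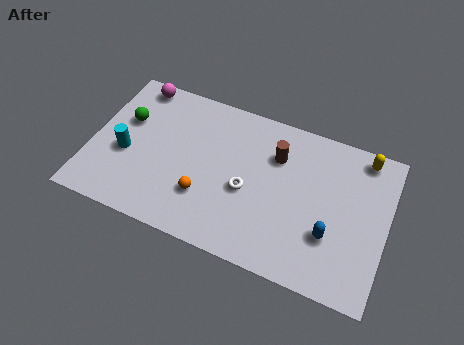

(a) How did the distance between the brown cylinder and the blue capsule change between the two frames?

-0.3

Before: roughly 4.3 units apart; after: 4.0. That's 0.3 units closer together.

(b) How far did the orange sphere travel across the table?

1.5

The orange sphere moved from about (6.6, 1.5) to (5.3, 2.3), a distance of √(1.3² + 0.8²) ≈ 1.5.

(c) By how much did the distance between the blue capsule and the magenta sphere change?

+0.4

They were about 9.9 units apart before and 10.3 after — 0.4 units further apart.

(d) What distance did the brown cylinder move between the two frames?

2.2

The brown cylinder moved from about (10.3, 6.2) to (8.2, 5.5), a distance of √(2.1² + 0.7²) ≈ 2.2.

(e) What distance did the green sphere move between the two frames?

0.6

From (0.9, 5.2) to (1.4, 4.9), the green sphere covered √(0.5² + 0.3²) ≈ 0.6 units.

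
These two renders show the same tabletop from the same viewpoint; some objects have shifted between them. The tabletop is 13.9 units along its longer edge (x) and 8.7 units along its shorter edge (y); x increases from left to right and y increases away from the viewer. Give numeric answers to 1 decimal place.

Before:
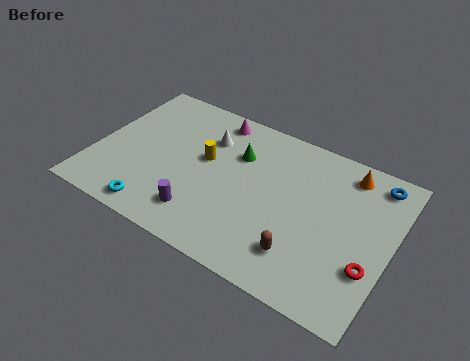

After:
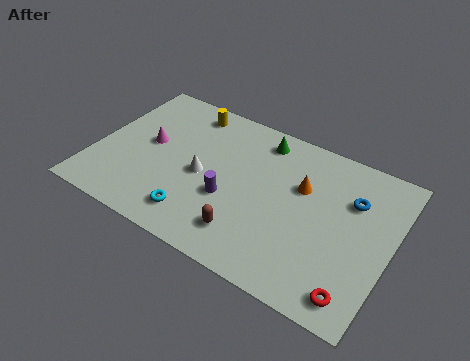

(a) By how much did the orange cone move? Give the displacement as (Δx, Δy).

(-1.9, -1.8)

The orange cone started near (11.5, 7.4) and ended near (9.6, 5.6).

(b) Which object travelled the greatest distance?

the magenta cone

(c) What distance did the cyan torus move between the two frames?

1.9

The cyan torus moved from about (3.4, 1.0) to (5.2, 1.6), a distance of √(1.8² + 0.6²) ≈ 1.9.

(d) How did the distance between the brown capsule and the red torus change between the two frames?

+2.0

The distance was about 3.1 in the first image and 5.1 in the second, so they moved 2.0 units further apart.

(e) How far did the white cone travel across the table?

2.3

The white cone moved from about (5.0, 6.3) to (5.1, 4.0), a distance of √(0.1² + 2.3²) ≈ 2.3.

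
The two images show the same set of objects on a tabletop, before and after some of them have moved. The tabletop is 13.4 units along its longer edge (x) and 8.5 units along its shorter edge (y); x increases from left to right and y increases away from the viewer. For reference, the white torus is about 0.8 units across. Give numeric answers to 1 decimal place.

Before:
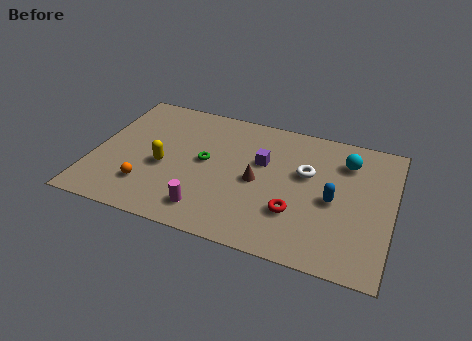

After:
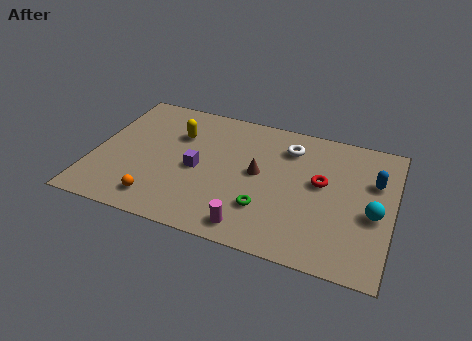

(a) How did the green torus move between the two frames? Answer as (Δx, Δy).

(2.9, -2.1)

The green torus started near (5.0, 4.5) and ended near (7.9, 2.4).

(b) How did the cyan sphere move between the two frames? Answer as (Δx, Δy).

(1.4, -2.9)

From the two frames, the cyan sphere sits at roughly (11.2, 6.5) before and (12.6, 3.6) after.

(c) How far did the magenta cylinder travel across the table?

2.0

The magenta cylinder was near (5.4, 1.5) before and (7.4, 1.1) after, so it travelled √(2.0² + 0.4²) ≈ 2.0 units.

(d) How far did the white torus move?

1.7

The white torus moved from about (9.5, 5.2) to (8.6, 6.6), a distance of √(0.9² + 1.4²) ≈ 1.7.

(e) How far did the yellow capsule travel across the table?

2.3

From (3.2, 3.6) to (3.6, 5.9), the yellow capsule covered √(0.4² + 2.3²) ≈ 2.3 units.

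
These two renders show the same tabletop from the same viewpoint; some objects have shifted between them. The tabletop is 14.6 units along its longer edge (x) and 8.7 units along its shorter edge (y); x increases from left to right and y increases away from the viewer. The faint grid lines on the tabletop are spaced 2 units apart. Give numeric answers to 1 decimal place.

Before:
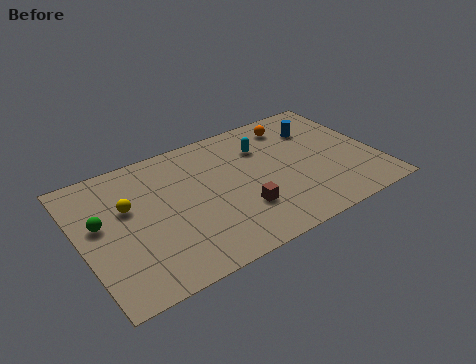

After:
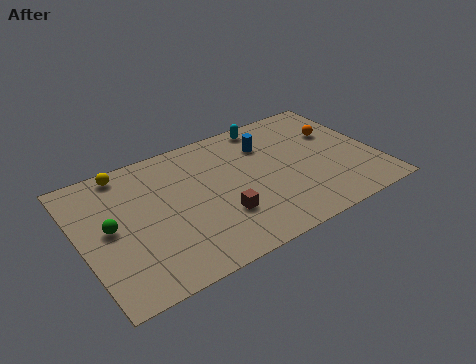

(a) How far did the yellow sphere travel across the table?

2.4

The yellow sphere moved from about (2.4, 5.4) to (2.6, 7.8), a distance of √(0.2² + 2.4²) ≈ 2.4.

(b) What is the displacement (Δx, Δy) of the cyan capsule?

(0.5, 1.5)

The cyan capsule started near (9.3, 6.3) and ended near (9.8, 7.8).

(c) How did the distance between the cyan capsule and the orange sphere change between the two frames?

+1.9

The distance was about 1.9 in the first image and 3.8 in the second, so they moved 1.9 units further apart.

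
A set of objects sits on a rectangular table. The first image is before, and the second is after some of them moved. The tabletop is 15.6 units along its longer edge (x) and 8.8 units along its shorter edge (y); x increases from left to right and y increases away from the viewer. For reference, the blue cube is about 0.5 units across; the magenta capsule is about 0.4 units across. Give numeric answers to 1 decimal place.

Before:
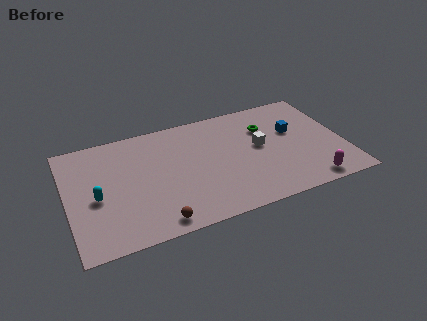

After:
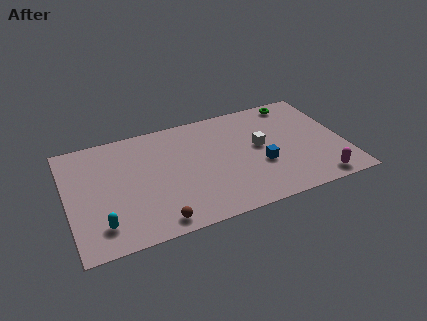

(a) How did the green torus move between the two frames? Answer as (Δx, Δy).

(1.9, 1.6)

From the two frames, the green torus sits at roughly (11.4, 6.2) before and (13.3, 7.8) after.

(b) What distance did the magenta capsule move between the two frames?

0.5

The magenta capsule was near (13.3, 1.0) before and (13.8, 1.0) after, so it travelled √(0.5² + 0.0²) ≈ 0.5 units.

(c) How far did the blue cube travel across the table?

3.0

The blue cube moved from about (12.9, 5.4) to (10.8, 3.3), a distance of √(2.1² + 2.1²) ≈ 3.0.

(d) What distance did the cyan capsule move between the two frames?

2.1

The cyan capsule was near (1.6, 3.9) before and (1.7, 1.8) after, so it travelled √(0.1² + 2.1²) ≈ 2.1 units.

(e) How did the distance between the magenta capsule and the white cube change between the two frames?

+0.3

The distance was about 4.5 in the first image and 4.8 in the second, so they moved 0.3 units further apart.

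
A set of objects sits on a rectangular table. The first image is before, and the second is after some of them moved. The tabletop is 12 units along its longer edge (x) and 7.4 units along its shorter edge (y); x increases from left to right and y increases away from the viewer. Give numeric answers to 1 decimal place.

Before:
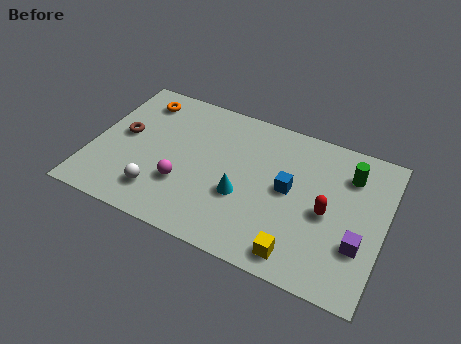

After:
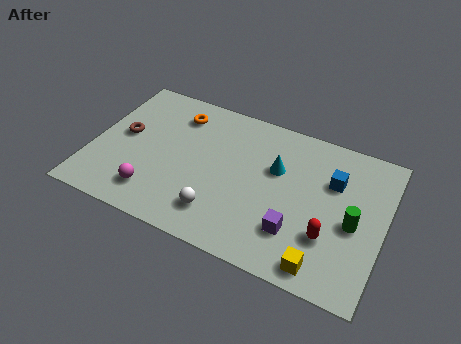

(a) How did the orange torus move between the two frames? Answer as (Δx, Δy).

(1.6, -0.2)

From the two frames, the orange torus sits at roughly (1.6, 6.1) before and (3.2, 5.9) after.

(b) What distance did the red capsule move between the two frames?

1.1

The red capsule moved from about (9.7, 3.4) to (9.9, 2.3), a distance of √(0.2² + 1.1²) ≈ 1.1.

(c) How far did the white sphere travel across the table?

2.5

From (3.0, 1.6) to (5.5, 1.6), the white sphere covered √(2.5² + 0.0²) ≈ 2.5 units.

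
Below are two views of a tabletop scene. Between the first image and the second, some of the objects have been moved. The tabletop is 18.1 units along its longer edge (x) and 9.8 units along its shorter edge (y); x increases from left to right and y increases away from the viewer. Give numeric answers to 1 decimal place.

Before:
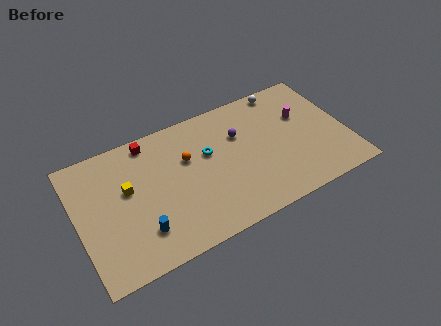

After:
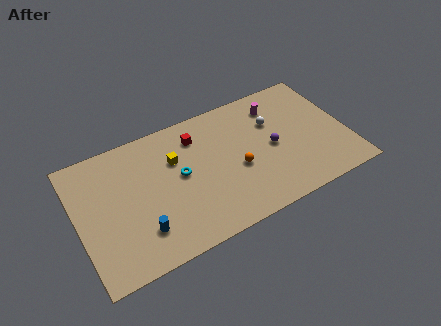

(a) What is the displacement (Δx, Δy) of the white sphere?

(-1.1, -2.3)

The white sphere was at about (14.5, 8.9) and moved to about (13.4, 6.6).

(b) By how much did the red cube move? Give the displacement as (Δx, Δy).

(3.1, -1.0)

The red cube was at about (5.2, 8.7) and moved to about (8.3, 7.7).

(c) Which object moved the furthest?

the orange sphere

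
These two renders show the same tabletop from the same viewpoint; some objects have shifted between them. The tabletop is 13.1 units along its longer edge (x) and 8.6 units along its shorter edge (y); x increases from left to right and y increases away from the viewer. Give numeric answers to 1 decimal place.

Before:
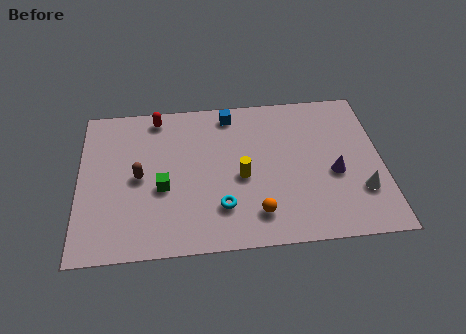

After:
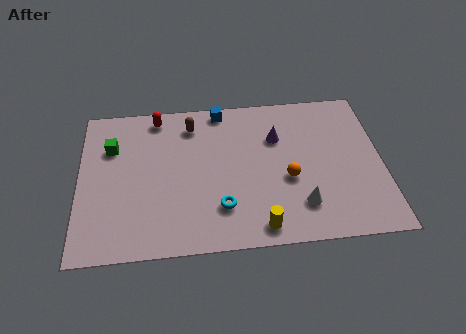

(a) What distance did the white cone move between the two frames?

2.6

The white cone was near (12.1, 2.5) before and (9.5, 2.0) after, so it travelled √(2.6² + 0.5²) ≈ 2.6 units.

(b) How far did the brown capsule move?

3.6

The brown capsule moved from about (2.6, 4.2) to (4.9, 7.0), a distance of √(2.3² + 2.8²) ≈ 3.6.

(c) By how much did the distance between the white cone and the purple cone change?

+2.4

They were about 1.6 units apart before and 4.0 after — 2.4 units further apart.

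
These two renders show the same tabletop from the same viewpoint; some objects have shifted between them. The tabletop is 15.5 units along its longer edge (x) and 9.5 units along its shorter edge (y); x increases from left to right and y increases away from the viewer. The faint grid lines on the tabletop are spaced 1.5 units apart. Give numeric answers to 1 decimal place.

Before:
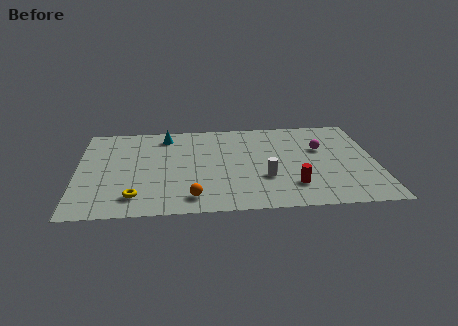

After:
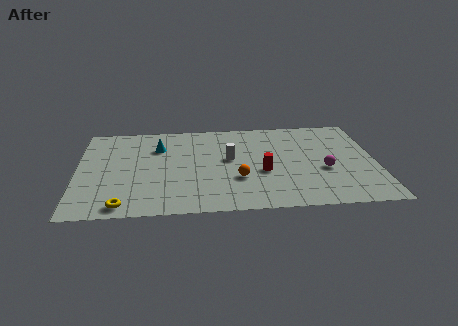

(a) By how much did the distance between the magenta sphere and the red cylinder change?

-0.8

Before: roughly 4.0 units apart; after: 3.2. That's 0.8 units closer together.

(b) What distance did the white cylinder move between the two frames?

2.8

From (9.7, 3.2) to (7.9, 5.3), the white cylinder covered √(1.8² + 2.1²) ≈ 2.8 units.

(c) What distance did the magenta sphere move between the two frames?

2.2

The magenta sphere moved from about (12.7, 6.0) to (12.8, 3.8), a distance of √(0.1² + 2.2²) ≈ 2.2.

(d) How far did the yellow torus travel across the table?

1.0

From (3.0, 1.8) to (2.4, 1.0), the yellow torus covered √(0.6² + 0.8²) ≈ 1.0 units.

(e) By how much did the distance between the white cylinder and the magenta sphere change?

+1.0

Before: roughly 4.1 units apart; after: 5.1. That's 1.0 units further apart.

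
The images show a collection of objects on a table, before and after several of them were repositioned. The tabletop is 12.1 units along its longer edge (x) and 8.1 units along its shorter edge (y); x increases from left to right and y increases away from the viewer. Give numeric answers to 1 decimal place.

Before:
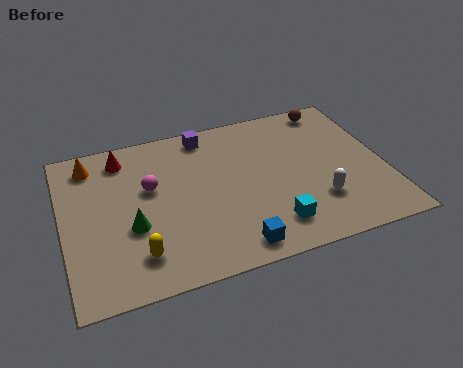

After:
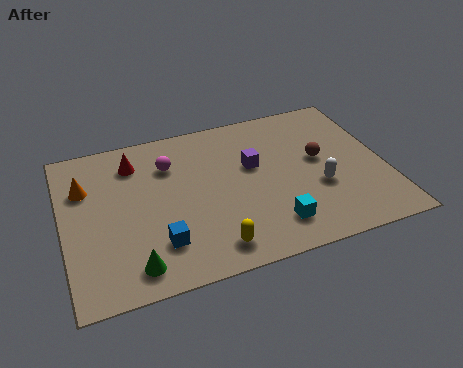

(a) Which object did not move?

the cyan cube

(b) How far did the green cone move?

1.9

From (2.5, 3.1) to (2.4, 1.2), the green cone covered √(0.1² + 1.9²) ≈ 1.9 units.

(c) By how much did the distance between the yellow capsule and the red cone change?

+0.7

They were about 5.1 units apart before and 5.8 after — 0.7 units further apart.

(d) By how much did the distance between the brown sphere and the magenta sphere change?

-1.8

Before: roughly 7.6 units apart; after: 5.8. That's 1.8 units closer together.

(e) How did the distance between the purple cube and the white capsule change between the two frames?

-3.1

The distance was about 6.1 in the first image and 3.0 in the second, so they moved 3.1 units closer together.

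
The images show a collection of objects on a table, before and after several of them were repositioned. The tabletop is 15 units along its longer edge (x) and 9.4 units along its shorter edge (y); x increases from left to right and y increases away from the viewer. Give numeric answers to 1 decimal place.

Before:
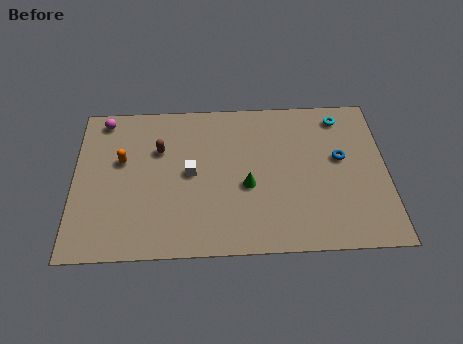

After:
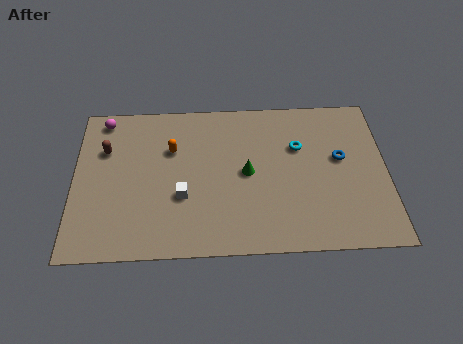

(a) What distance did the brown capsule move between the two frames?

2.6

The brown capsule was near (4.1, 6.3) before and (1.5, 6.4) after, so it travelled √(2.6² + 0.1²) ≈ 2.6 units.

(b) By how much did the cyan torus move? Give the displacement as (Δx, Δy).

(-2.1, -1.8)

The cyan torus was at about (12.9, 8.0) and moved to about (10.8, 6.2).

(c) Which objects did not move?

the magenta sphere and the blue torus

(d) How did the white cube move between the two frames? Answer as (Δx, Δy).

(-0.4, -1.4)

From the two frames, the white cube sits at roughly (5.6, 4.8) before and (5.2, 3.4) after.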